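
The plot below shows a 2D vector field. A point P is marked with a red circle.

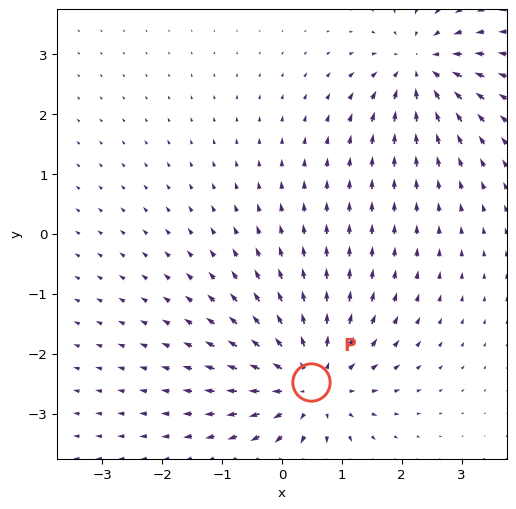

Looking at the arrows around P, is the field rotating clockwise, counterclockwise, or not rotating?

Near P at (0.5, -2.5) the arrows show no circulation. The curl there is ≈0.

not rotating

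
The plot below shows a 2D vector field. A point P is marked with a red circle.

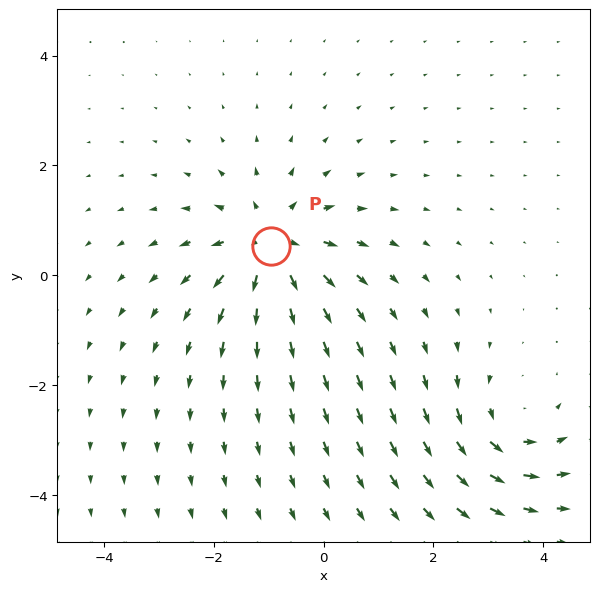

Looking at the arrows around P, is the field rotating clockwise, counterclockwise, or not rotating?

not rotating

Near P at (-1.0, 0.5) the arrows show no circulation. The curl there is ≈0.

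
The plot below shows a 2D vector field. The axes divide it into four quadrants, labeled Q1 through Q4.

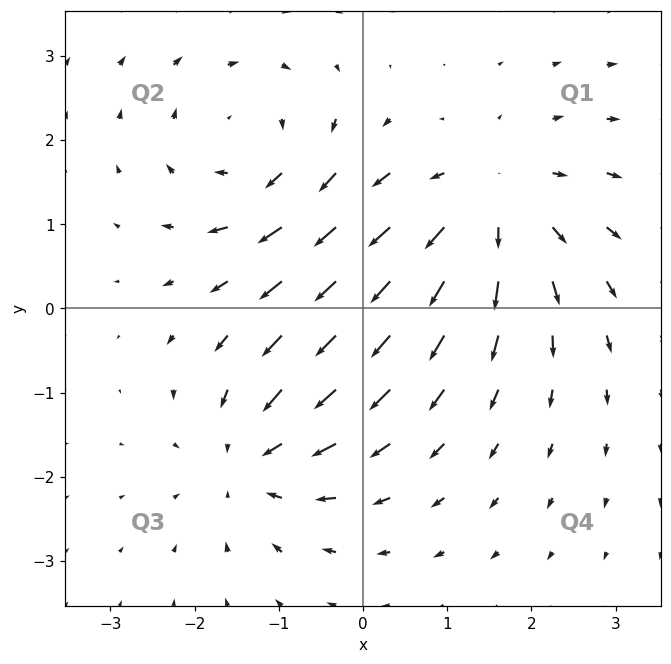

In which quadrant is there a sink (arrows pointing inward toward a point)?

Q3

The sink sits at approximately (-1.3, -1.8), which lies in quadrant Q3. The divergence there is about -4, negative as expected for a sink.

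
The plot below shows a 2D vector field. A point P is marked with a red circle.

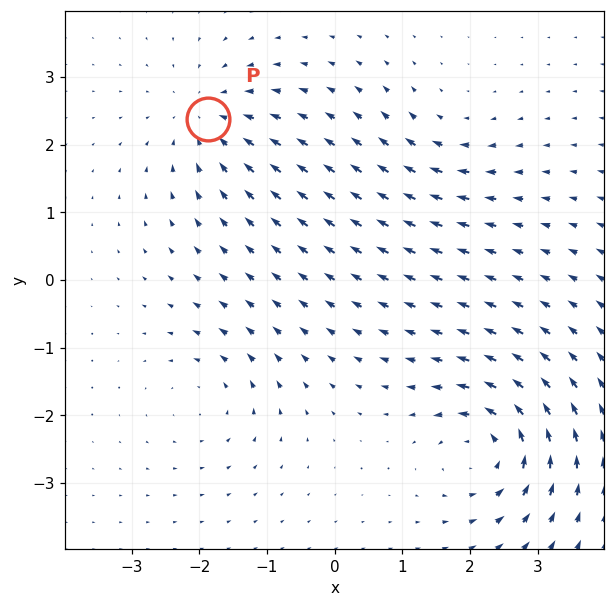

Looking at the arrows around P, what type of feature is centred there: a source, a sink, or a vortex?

At P (-1.9, 2.4) the arrows converge inward. Divergence about -5, curl ≈0 — negative divergence with near-zero curl is a sink.

sink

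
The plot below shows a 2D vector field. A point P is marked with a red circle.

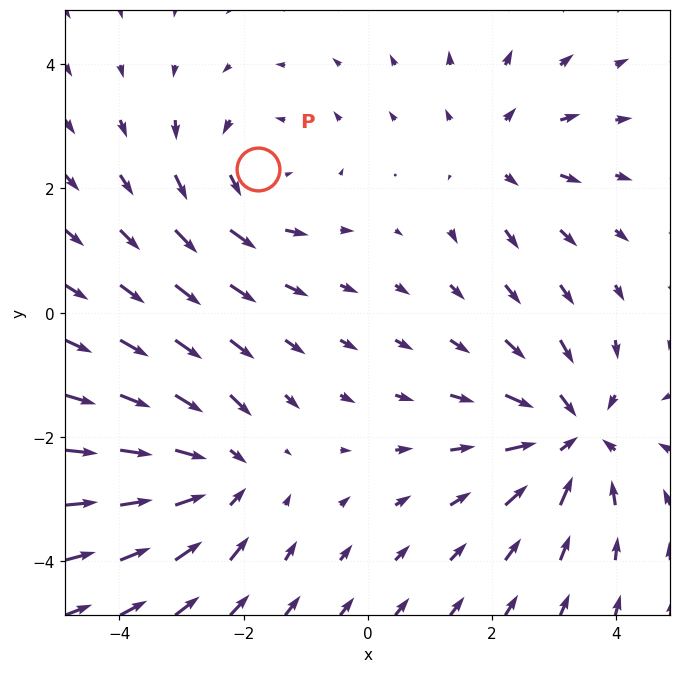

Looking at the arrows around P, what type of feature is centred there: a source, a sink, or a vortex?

At P (-1.8, 2.3) the arrows circulate counterclockwise. Divergence ≈0, curl about +3 — near-zero divergence with nonzero curl is a vortex.

vortex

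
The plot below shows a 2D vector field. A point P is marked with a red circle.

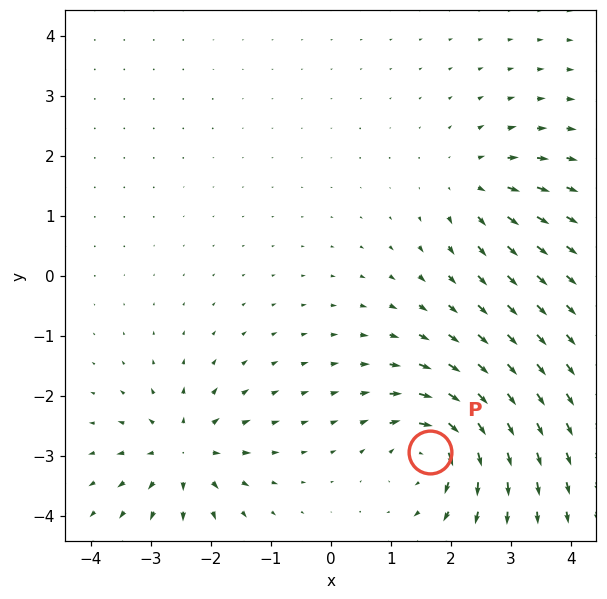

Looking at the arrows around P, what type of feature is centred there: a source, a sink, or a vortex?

vortex

At P (1.7, -2.9) the arrows circulate clockwise. Divergence ≈0, curl about -6 — near-zero divergence with nonzero curl is a vortex.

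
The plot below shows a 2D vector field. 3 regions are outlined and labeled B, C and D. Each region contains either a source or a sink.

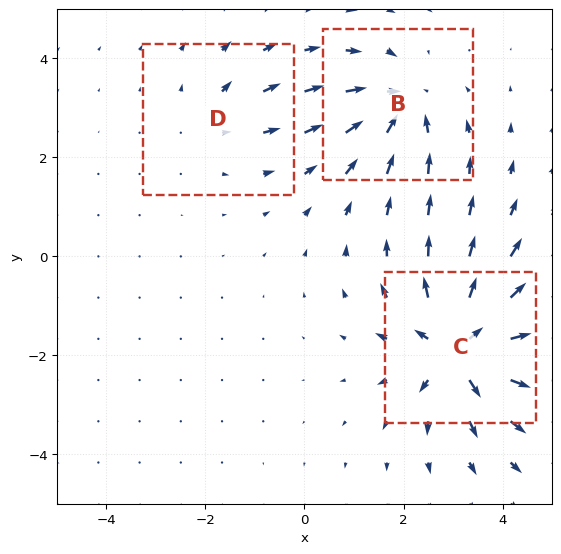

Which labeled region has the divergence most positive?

C

Divergence at each region's feature centre — B: about -4, C: about +6, D: about +2. Region C is most positive.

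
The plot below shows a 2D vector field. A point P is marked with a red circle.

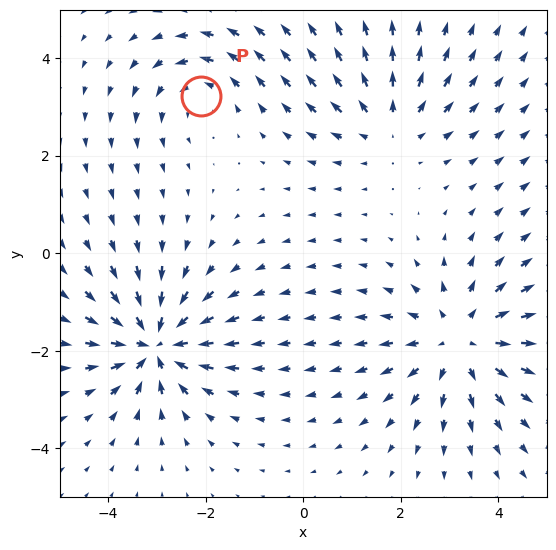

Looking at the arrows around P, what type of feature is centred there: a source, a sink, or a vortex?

At P (-2.1, 3.2) the arrows circulate counterclockwise. Divergence ≈0, curl about +3 — near-zero divergence with nonzero curl is a vortex.

vortex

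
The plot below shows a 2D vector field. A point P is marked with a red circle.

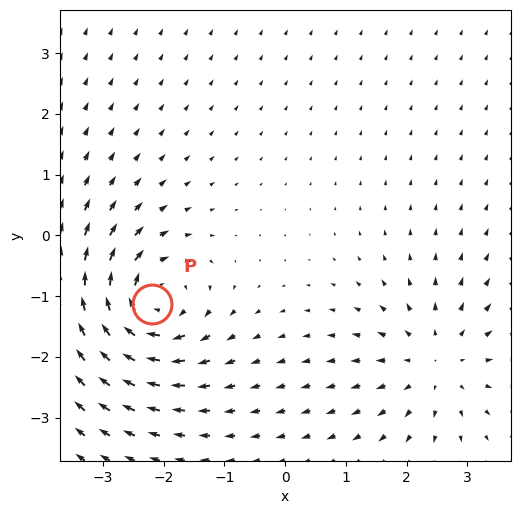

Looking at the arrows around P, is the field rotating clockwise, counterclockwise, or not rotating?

clockwise

Near P at (-2.2, -1.1) the arrows circulate clockwise. The curl (z-component) there is about -5; negative curl means clockwise rotation.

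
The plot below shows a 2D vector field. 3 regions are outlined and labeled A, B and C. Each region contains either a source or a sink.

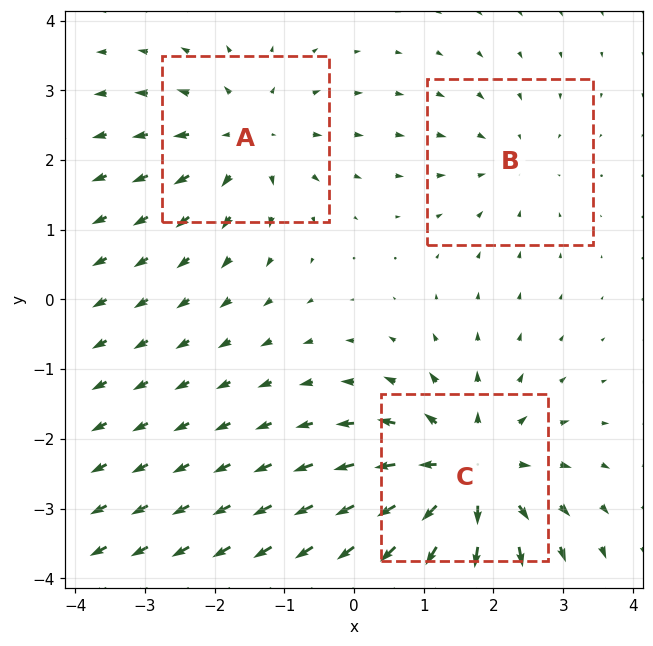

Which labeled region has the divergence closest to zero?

B

Divergence at each region's feature centre — A: about +3, B: about -2, C: about +6. Region B is closest to zero.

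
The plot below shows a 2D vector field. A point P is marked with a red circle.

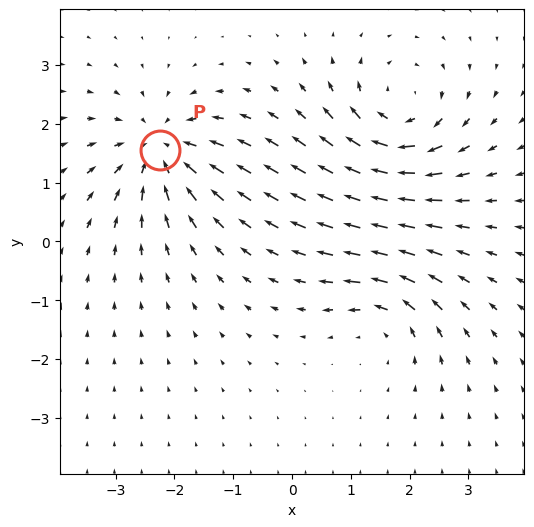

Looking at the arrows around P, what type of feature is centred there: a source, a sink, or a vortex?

sink

At P (-2.2, 1.6) the arrows converge inward. Divergence about -6, curl ≈0 — negative divergence with near-zero curl is a sink.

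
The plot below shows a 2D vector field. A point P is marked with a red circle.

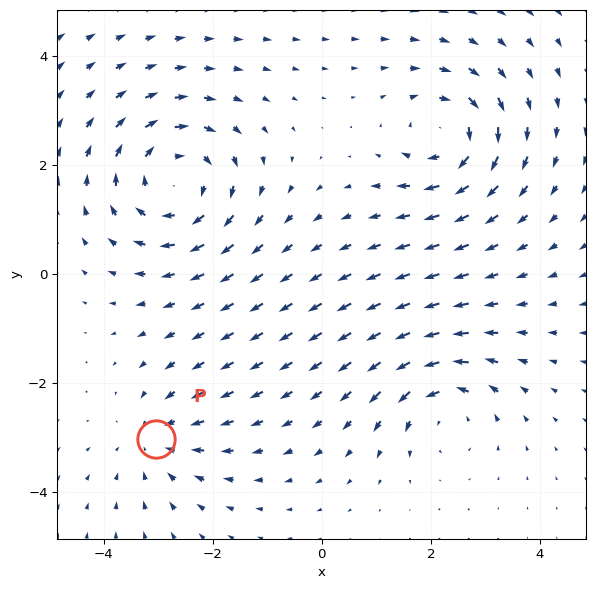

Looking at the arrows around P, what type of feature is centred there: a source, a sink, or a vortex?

At P (-3.0, -3.0) the arrows converge inward. Divergence about -3, curl ≈0 — negative divergence with near-zero curl is a sink.

sink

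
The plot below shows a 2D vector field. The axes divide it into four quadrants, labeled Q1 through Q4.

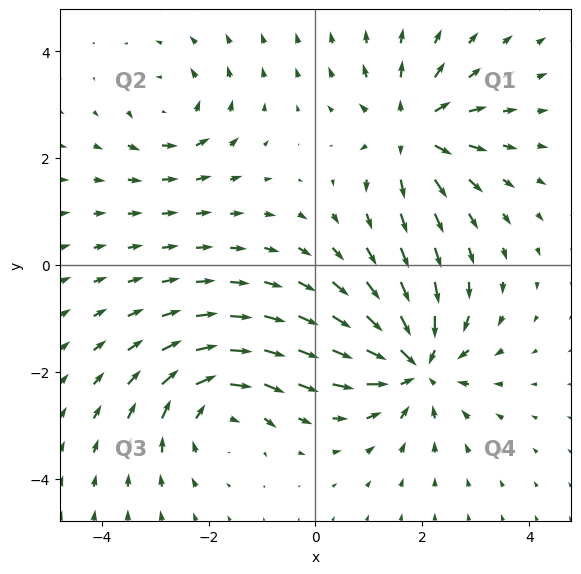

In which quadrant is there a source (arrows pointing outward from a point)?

The source sits at approximately (1.8, 2.5), which lies in quadrant Q1. The divergence there is about +5, positive as expected for a source.

Q1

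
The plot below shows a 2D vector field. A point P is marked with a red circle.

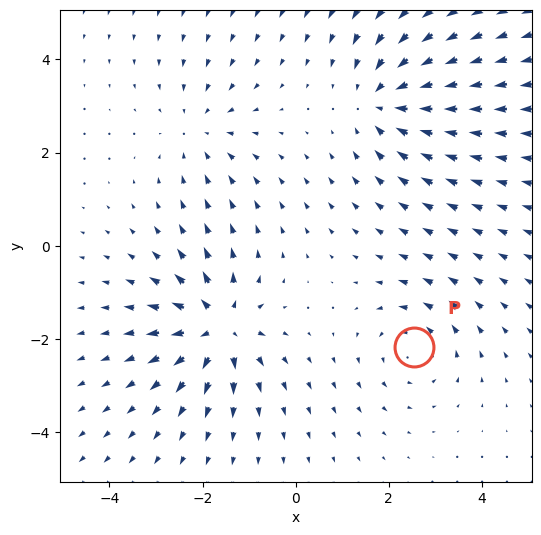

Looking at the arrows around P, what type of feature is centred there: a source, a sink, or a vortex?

At P (2.5, -2.2) the arrows circulate counterclockwise. Divergence ≈0, curl about +3 — near-zero divergence with nonzero curl is a vortex.

vortex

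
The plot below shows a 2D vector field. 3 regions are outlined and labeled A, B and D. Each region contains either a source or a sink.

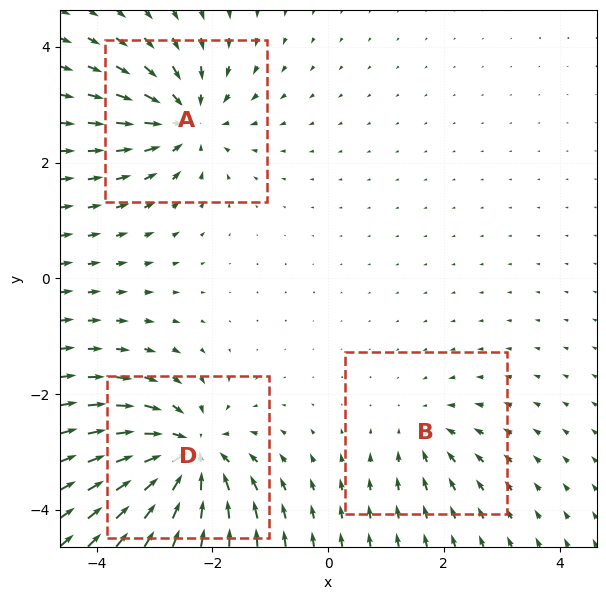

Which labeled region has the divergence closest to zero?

Divergence at each region's feature centre — A: about -4, B: about -2, D: about -6. Region B is closest to zero.

B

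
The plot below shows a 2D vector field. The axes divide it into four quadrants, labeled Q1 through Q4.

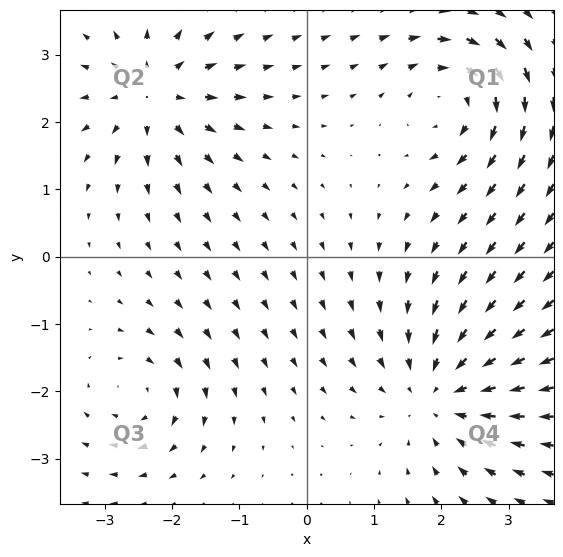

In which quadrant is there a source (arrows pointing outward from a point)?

Q2

The source sits at approximately (-2.3, 2.4), which lies in quadrant Q2. The divergence there is about +5, positive as expected for a source.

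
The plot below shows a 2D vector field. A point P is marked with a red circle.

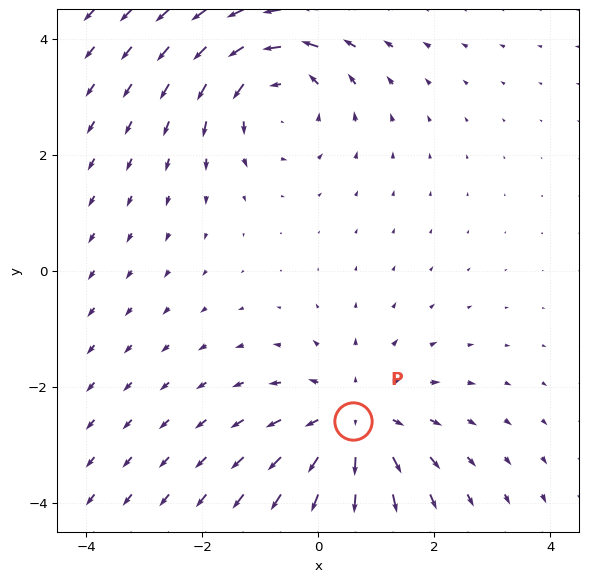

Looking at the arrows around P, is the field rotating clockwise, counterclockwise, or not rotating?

not rotating

Near P at (0.6, -2.6) the arrows show no circulation. The curl there is ≈0.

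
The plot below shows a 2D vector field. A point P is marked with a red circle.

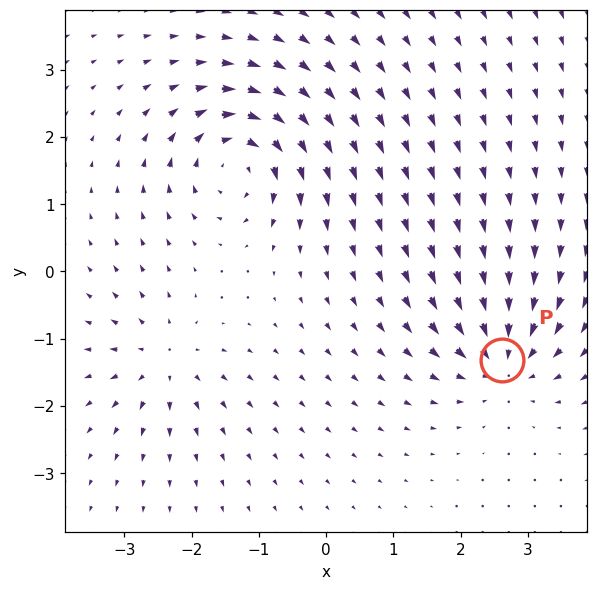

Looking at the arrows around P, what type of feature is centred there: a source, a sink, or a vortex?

At P (2.6, -1.3) the arrows converge inward. Divergence about -5, curl ≈0 — negative divergence with near-zero curl is a sink.

sink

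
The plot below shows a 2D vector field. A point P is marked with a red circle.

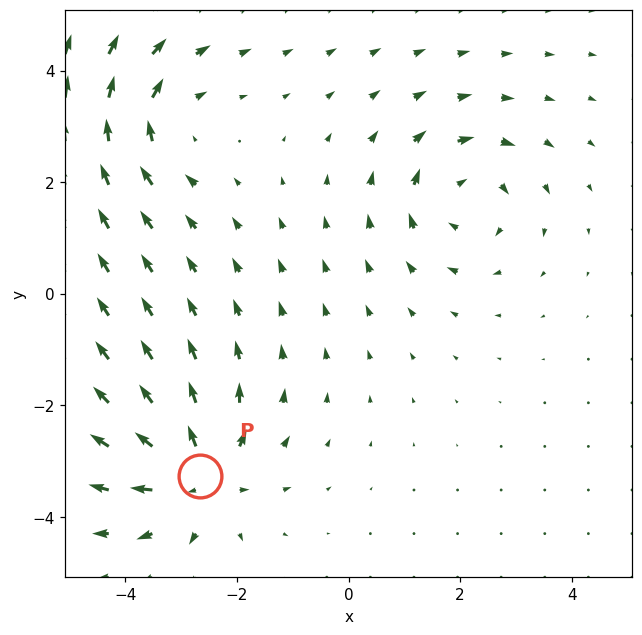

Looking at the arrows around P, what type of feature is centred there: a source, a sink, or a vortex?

At P (-2.7, -3.3) the arrows spread outward. Divergence about +5, curl ≈0 — positive divergence with near-zero curl is a source.

source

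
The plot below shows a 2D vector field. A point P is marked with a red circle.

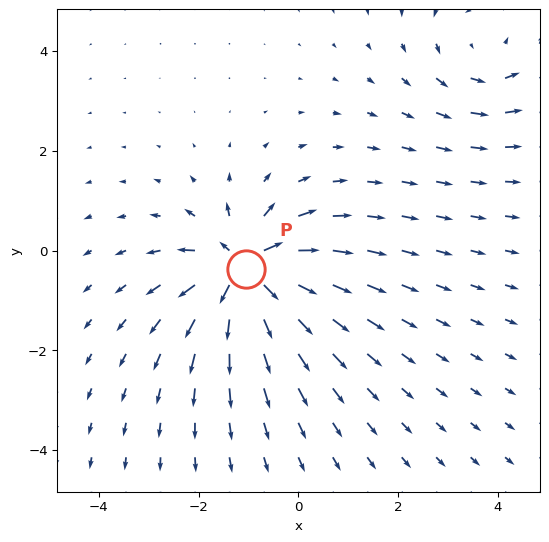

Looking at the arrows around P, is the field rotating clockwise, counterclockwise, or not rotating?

not rotating

Near P at (-1.1, -0.4) the arrows show no circulation. The curl there is ≈0.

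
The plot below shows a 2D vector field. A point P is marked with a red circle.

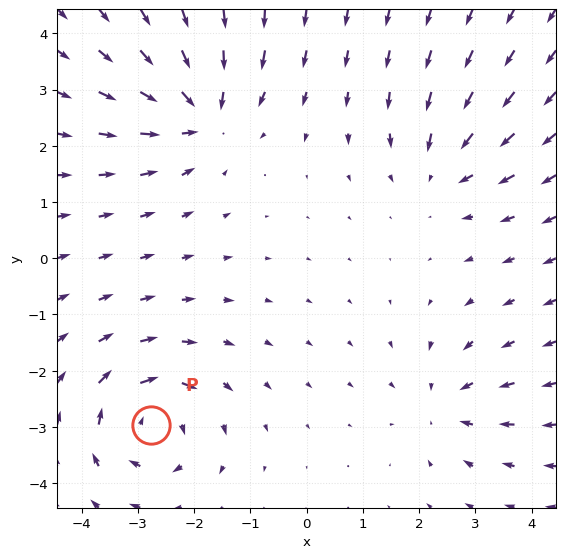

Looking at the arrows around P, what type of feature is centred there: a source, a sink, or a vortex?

vortex

At P (-2.8, -3.0) the arrows circulate clockwise. Divergence ≈0, curl about -5 — near-zero divergence with nonzero curl is a vortex.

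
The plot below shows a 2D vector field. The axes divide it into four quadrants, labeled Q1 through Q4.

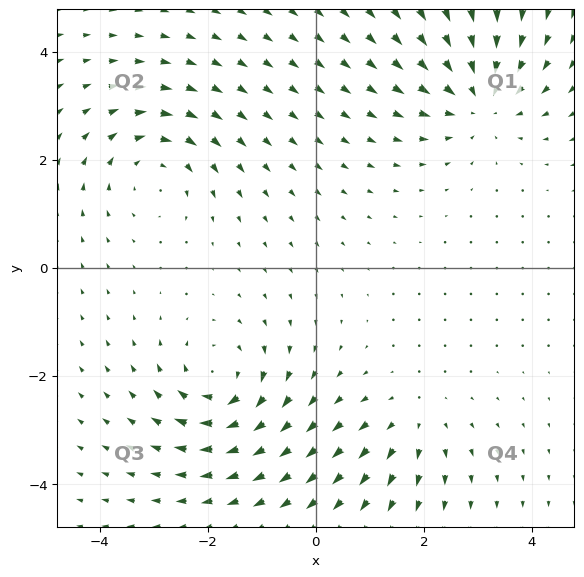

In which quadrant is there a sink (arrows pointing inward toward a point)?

The sink sits at approximately (3.0, 3.1), which lies in quadrant Q1. The divergence there is about -5, negative as expected for a sink.

Q1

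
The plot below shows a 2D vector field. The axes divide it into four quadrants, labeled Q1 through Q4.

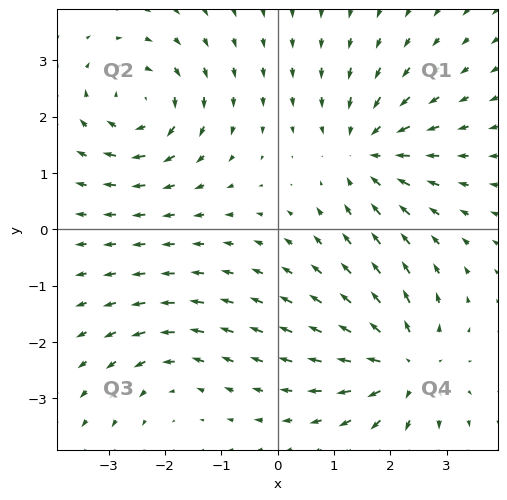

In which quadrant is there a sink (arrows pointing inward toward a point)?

Q1

The sink sits at approximately (1.6, 1.4), which lies in quadrant Q1. The divergence there is about -5, negative as expected for a sink.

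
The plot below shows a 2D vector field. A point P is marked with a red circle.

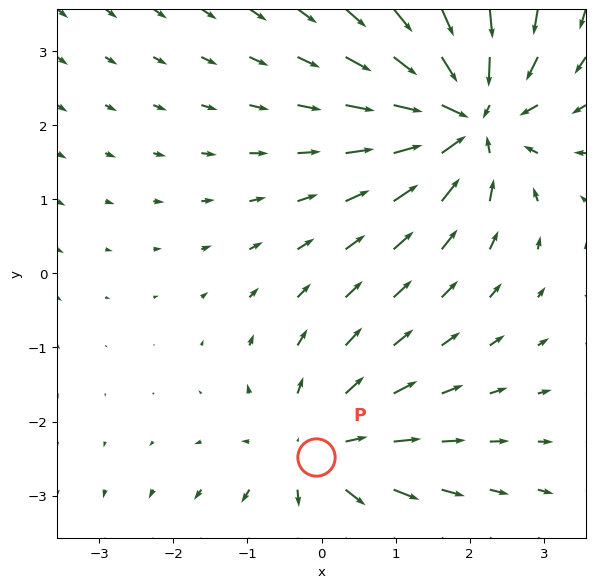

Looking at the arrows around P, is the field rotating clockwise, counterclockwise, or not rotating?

Near P at (-0.1, -2.5) the arrows show no circulation. The curl there is ≈0.

not rotating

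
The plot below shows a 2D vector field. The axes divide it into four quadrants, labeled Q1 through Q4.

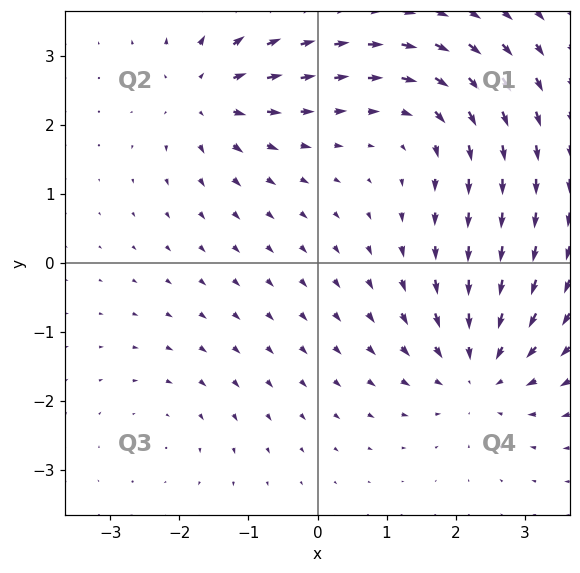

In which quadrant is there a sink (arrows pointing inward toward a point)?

The sink sits at approximately (2.3, -1.6), which lies in quadrant Q4. The divergence there is about -5, negative as expected for a sink.

Q4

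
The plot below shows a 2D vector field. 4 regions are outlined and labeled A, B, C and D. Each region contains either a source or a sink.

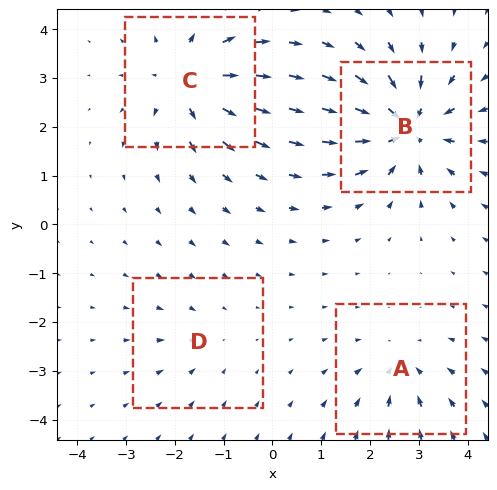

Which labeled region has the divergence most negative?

Divergence at each region's feature centre — A: about -4, B: about -8, C: about +6, D: about -2. Region B is most negative.

B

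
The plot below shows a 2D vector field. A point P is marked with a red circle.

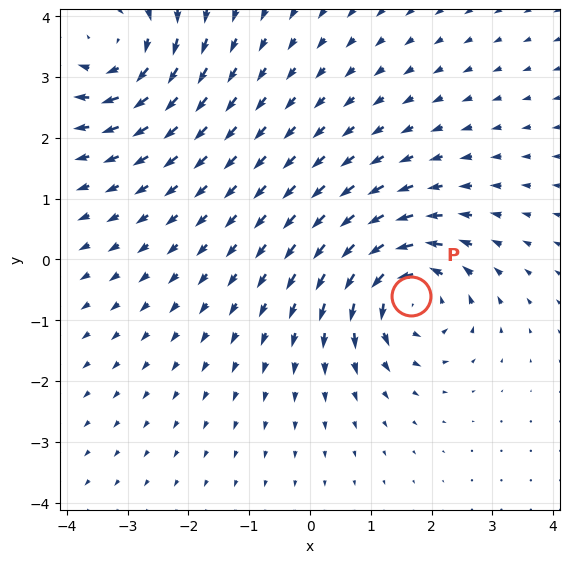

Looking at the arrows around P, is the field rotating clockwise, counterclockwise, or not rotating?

Near P at (1.7, -0.6) the arrows circulate counterclockwise. The curl (z-component) there is about +4; positive curl means counterclockwise rotation.

counterclockwise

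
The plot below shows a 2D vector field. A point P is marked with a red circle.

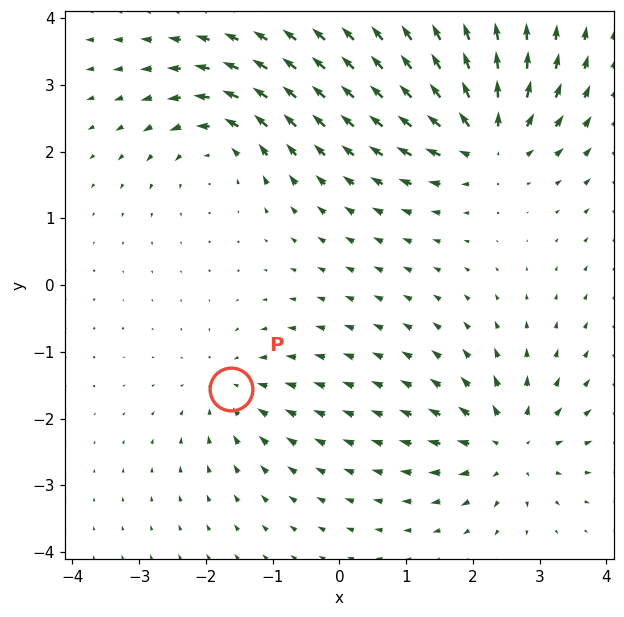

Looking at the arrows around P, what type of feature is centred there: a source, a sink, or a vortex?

At P (-1.6, -1.6) the arrows converge inward. Divergence about -3, curl ≈0 — negative divergence with near-zero curl is a sink.

sink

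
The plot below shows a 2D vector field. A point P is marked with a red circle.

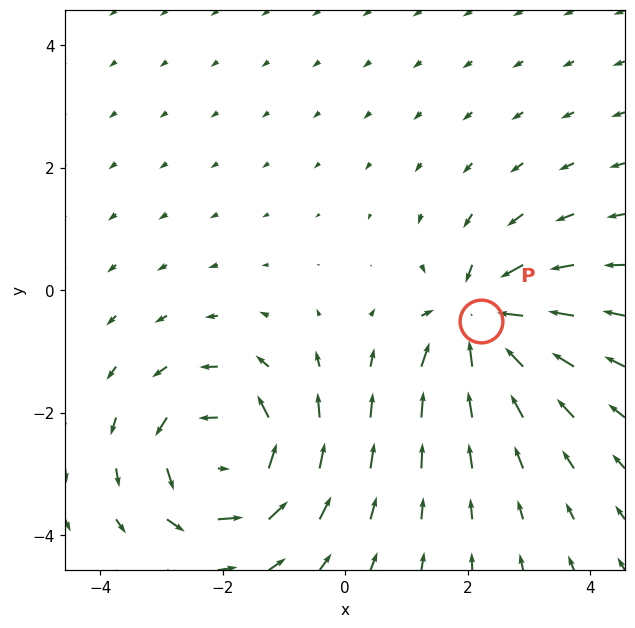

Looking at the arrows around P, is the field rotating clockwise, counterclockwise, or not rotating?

Near P at (2.2, -0.5) the arrows show no circulation. The curl there is ≈0.

not rotating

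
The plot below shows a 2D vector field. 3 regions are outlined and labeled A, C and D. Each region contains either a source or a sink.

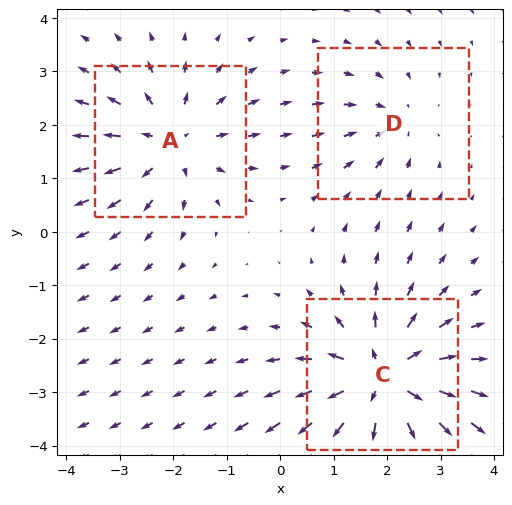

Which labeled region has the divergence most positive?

C

Divergence at each region's feature centre — A: about +3, C: about +5, D: about -2. Region C is most positive.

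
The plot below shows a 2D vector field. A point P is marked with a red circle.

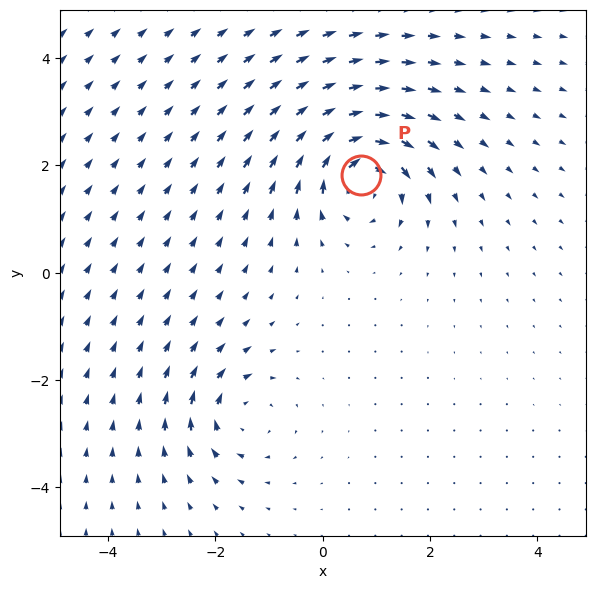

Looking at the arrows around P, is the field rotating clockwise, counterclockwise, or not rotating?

Near P at (0.7, 1.8) the arrows circulate clockwise. The curl (z-component) there is about -7; negative curl means clockwise rotation.

clockwise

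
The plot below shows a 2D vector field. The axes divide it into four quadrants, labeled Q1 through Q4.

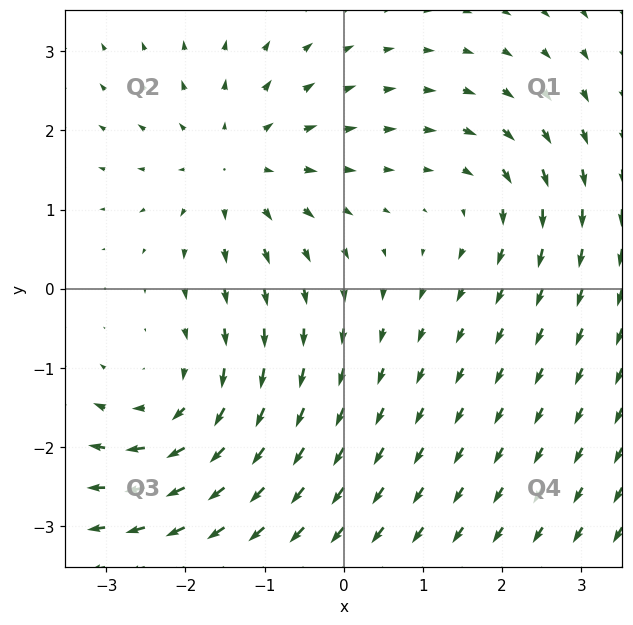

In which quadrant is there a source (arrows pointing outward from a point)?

The source sits at approximately (-1.4, 1.6), which lies in quadrant Q2. The divergence there is about +4, positive as expected for a source.

Q2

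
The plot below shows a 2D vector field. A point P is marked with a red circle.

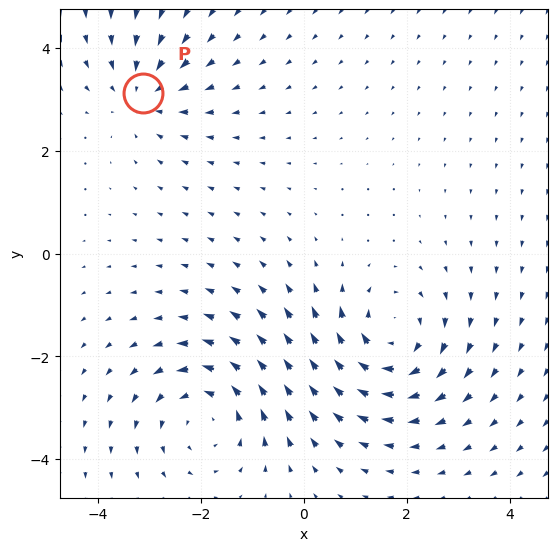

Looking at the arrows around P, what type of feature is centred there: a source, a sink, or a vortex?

sink

At P (-3.1, 3.1) the arrows converge inward. Divergence about -3, curl ≈0 — negative divergence with near-zero curl is a sink.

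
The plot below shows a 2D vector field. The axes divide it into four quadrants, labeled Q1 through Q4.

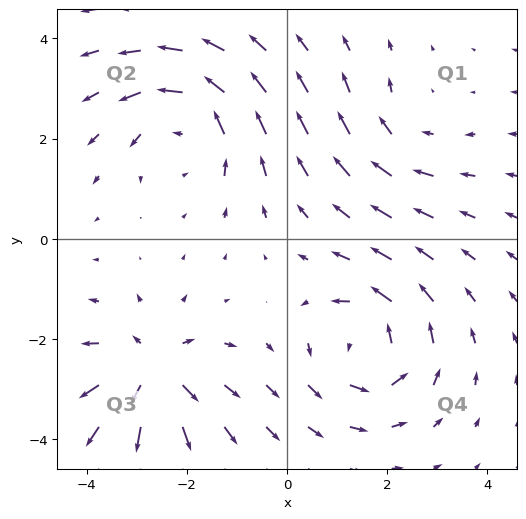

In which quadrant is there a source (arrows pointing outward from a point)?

Q3

The source sits at approximately (-2.7, -2.6), which lies in quadrant Q3. The divergence there is about +5, positive as expected for a source.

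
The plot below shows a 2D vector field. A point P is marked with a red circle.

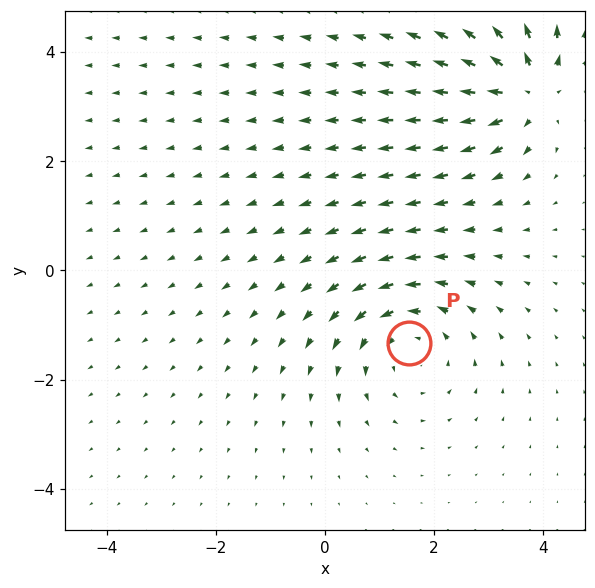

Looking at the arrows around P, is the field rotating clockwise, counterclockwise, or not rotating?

Near P at (1.5, -1.3) the arrows circulate counterclockwise. The curl (z-component) there is about +2; positive curl means counterclockwise rotation.

counterclockwise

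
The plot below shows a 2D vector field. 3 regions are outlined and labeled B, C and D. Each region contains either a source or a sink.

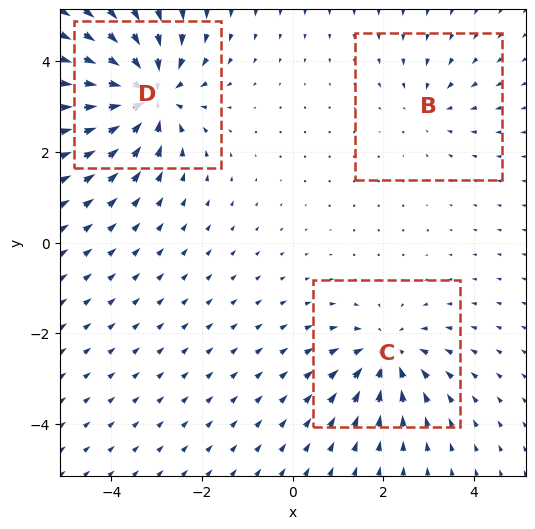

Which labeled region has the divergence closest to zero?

Divergence at each region's feature centre — B: about -2, C: about -3, D: about -5. Region B is closest to zero.

B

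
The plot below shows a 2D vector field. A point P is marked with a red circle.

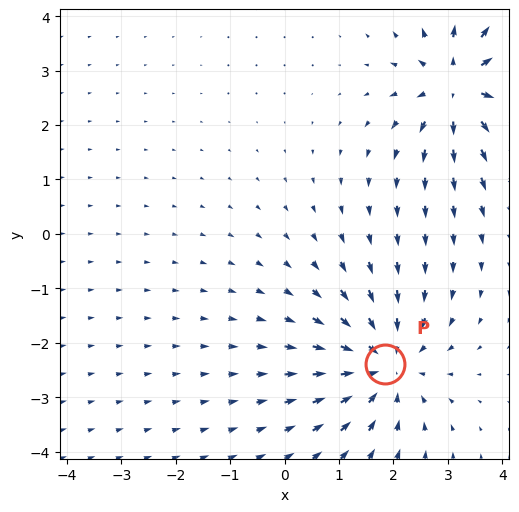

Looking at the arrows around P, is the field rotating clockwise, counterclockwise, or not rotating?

not rotating

Near P at (1.8, -2.4) the arrows show no circulation. The curl there is ≈0.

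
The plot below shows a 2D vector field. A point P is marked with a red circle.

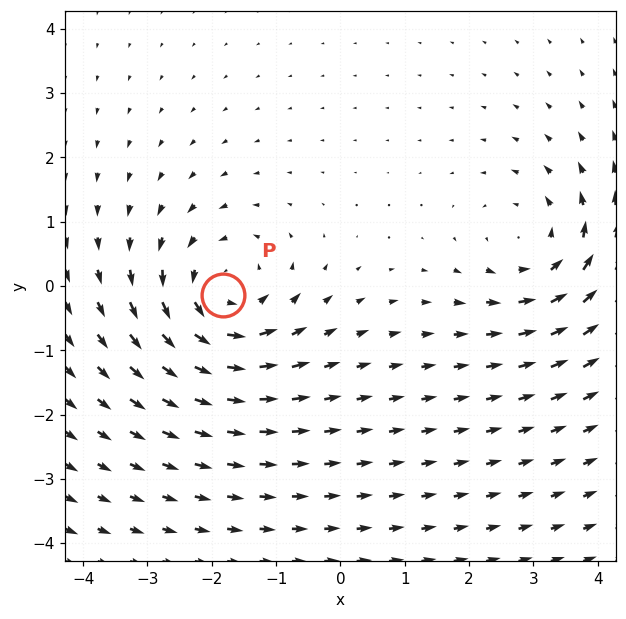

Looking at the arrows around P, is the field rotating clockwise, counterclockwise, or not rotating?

Near P at (-1.8, -0.1) the arrows circulate counterclockwise. The curl (z-component) there is about +5; positive curl means counterclockwise rotation.

counterclockwise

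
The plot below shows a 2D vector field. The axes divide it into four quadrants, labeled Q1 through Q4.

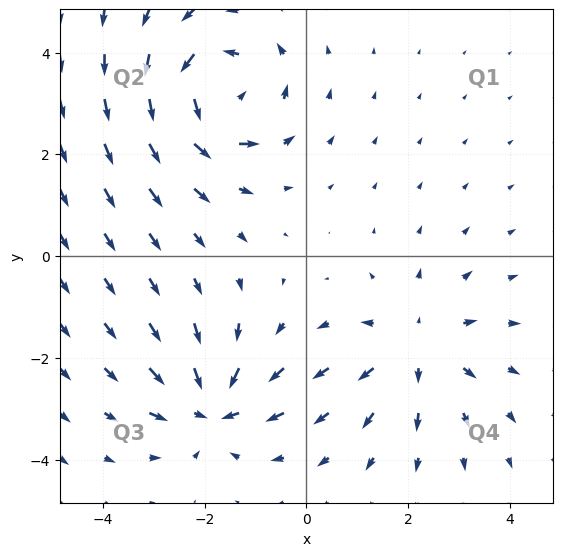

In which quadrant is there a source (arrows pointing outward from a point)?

The source sits at approximately (2.2, -1.8), which lies in quadrant Q4. The divergence there is about +4, positive as expected for a source.

Q4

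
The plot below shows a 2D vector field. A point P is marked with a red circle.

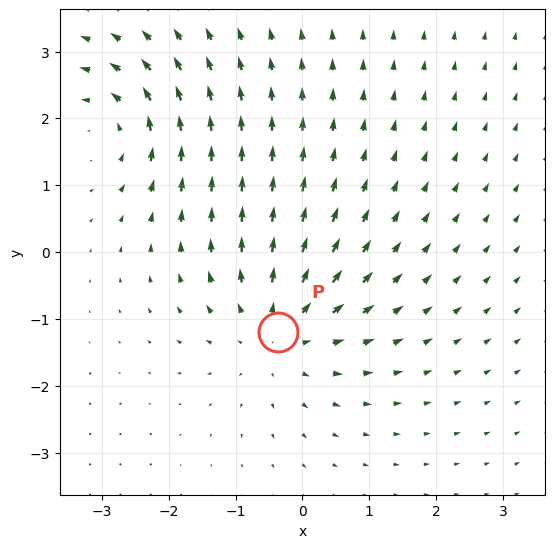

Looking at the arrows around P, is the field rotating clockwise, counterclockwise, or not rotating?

Near P at (-0.4, -1.2) the arrows show no circulation. The curl there is ≈0.

not rotating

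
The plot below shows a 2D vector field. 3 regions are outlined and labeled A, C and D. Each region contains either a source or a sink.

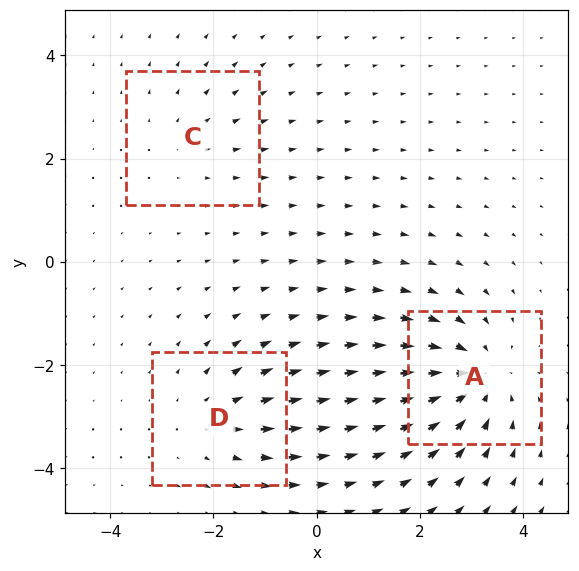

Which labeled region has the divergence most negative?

Divergence at each region's feature centre — A: about -5, C: about +2, D: about +3. Region A is most negative.

A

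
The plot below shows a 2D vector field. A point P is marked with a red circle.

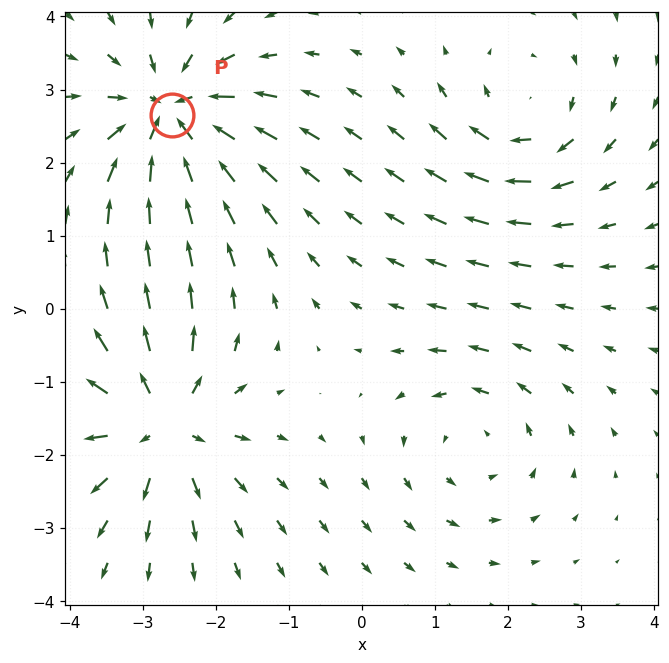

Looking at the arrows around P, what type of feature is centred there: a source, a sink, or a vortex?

At P (-2.6, 2.7) the arrows converge inward. Divergence about -7, curl ≈0 — negative divergence with near-zero curl is a sink.

sink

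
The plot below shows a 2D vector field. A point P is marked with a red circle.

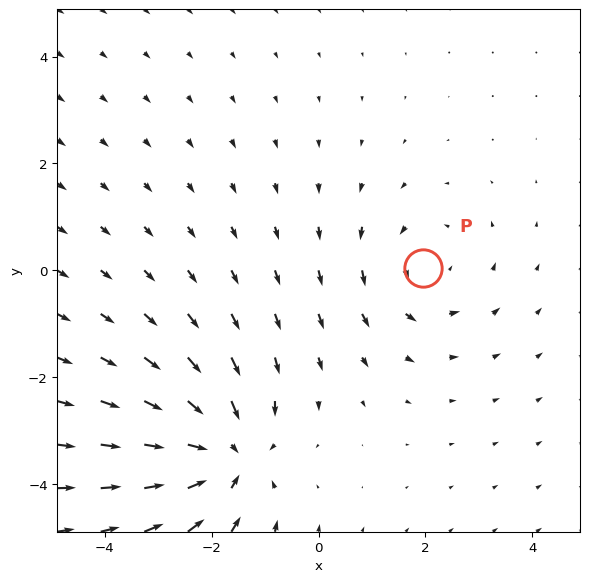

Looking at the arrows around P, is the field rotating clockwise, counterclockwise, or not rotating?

Near P at (2.0, 0.0) the arrows circulate counterclockwise. The curl (z-component) there is about +2; positive curl means counterclockwise rotation.

counterclockwise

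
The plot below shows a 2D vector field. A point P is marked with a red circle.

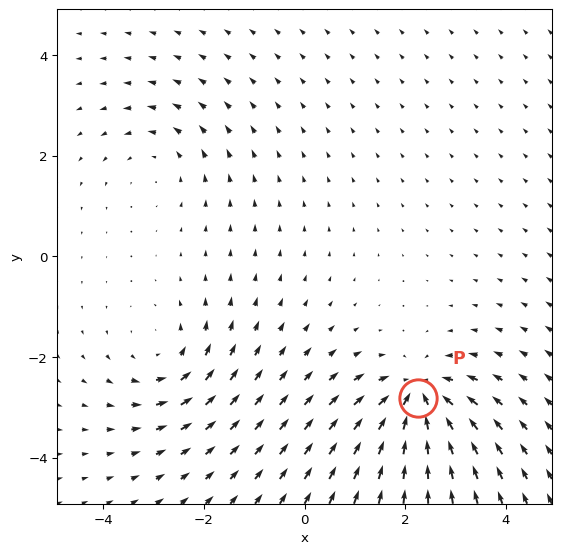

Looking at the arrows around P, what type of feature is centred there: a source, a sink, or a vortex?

sink

At P (2.2, -2.8) the arrows converge inward. Divergence about -6, curl ≈0 — negative divergence with near-zero curl is a sink.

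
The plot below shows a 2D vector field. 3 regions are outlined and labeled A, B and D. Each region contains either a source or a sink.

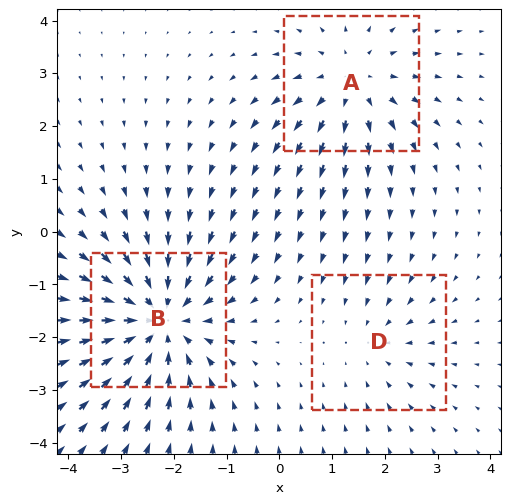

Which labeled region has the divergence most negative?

B

Divergence at each region's feature centre — A: about +3, B: about -4, D: about -2. Region B is most negative.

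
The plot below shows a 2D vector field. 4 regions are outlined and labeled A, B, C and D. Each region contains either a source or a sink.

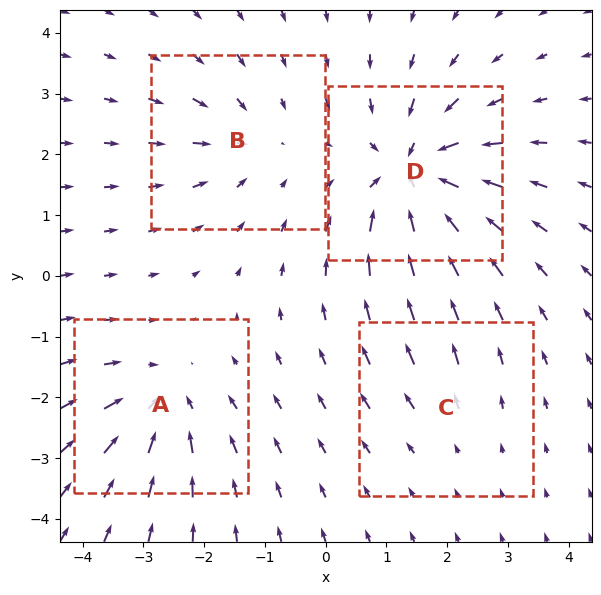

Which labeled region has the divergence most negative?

Divergence at each region's feature centre — A: about -5, B: about -4, C: about +2, D: about -8. Region D is most negative.

D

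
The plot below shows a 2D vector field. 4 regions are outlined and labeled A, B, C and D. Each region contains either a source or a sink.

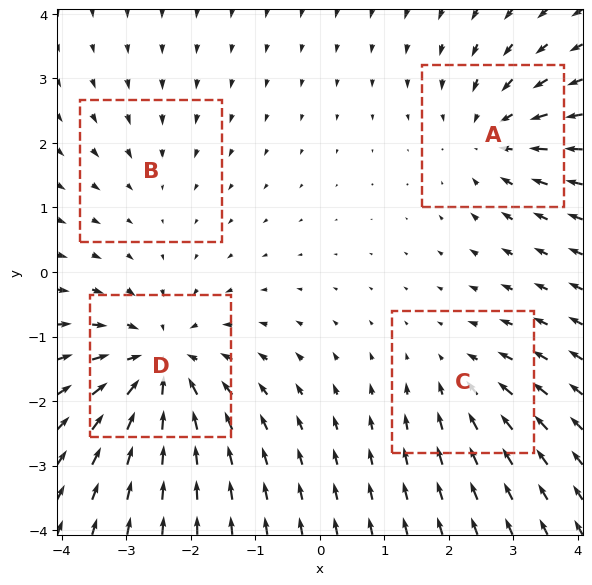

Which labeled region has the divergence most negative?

Divergence at each region's feature centre — A: about -5, B: about -2, C: about -3, D: about -7. Region D is most negative.

D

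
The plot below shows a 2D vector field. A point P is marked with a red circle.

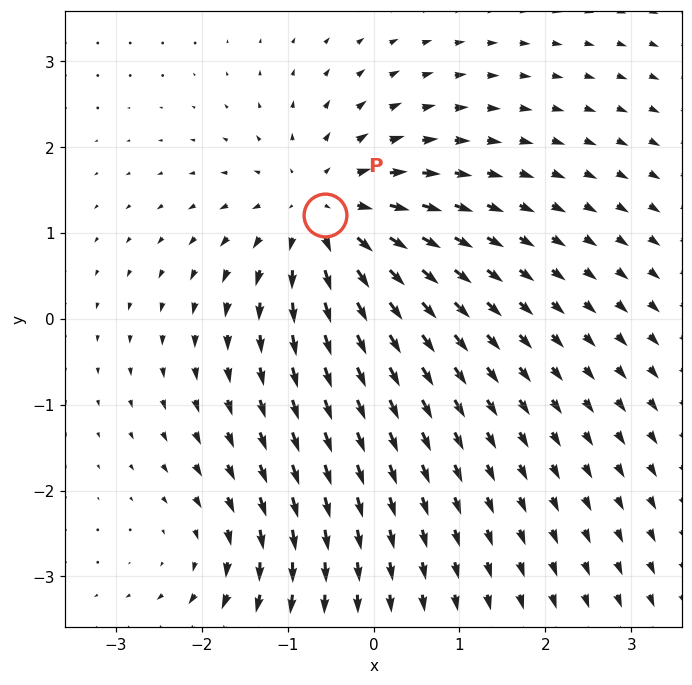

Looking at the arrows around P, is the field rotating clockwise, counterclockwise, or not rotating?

Near P at (-0.6, 1.2) the arrows show no circulation. The curl there is ≈0.

not rotating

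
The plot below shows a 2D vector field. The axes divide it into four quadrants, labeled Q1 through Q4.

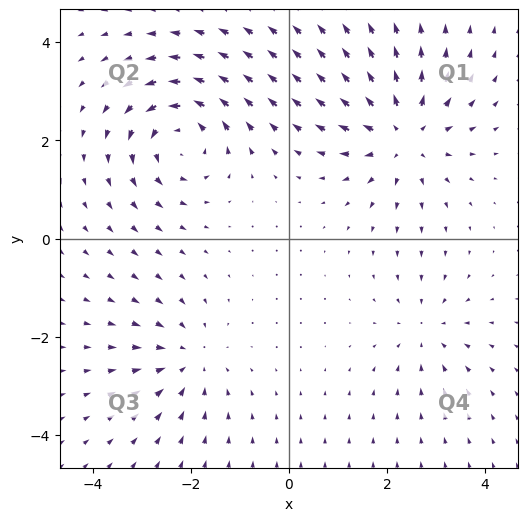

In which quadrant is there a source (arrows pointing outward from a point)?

The source sits at approximately (2.3, 2.1), which lies in quadrant Q1. The divergence there is about +5, positive as expected for a source.

Q1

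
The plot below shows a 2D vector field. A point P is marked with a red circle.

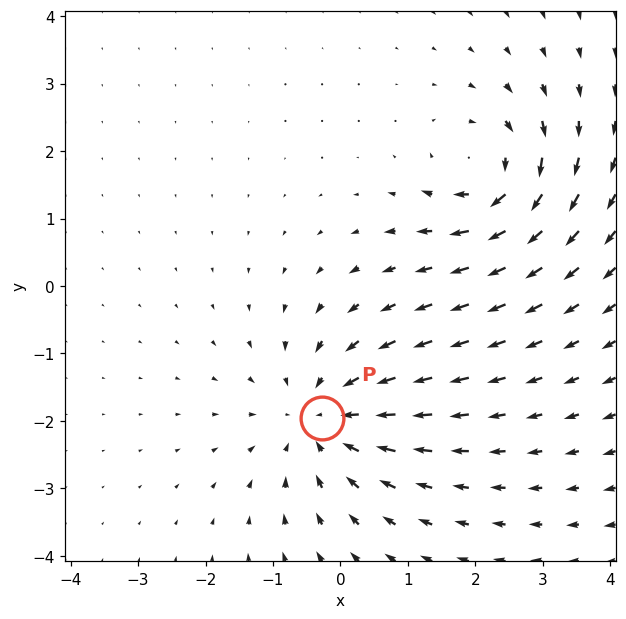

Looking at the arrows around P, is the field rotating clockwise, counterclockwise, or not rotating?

not rotating

Near P at (-0.3, -2.0) the arrows show no circulation. The curl there is ≈0.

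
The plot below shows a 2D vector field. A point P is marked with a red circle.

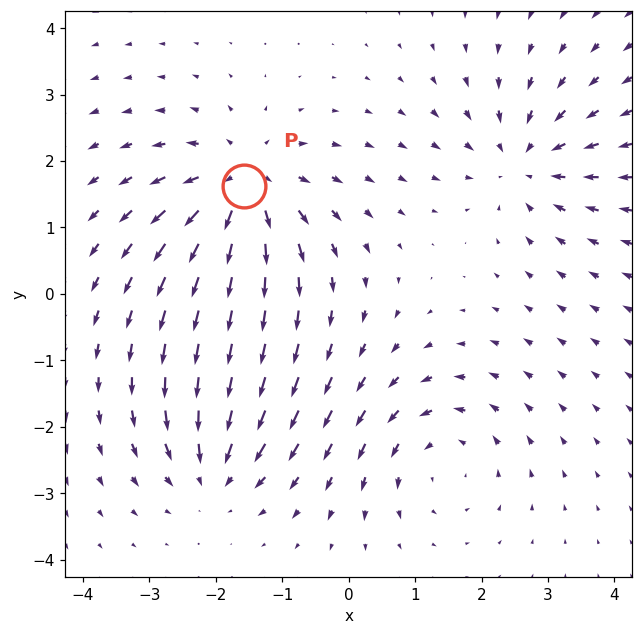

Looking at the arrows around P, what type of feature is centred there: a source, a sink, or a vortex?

At P (-1.6, 1.6) the arrows spread outward. Divergence about +5, curl ≈0 — positive divergence with near-zero curl is a source.

source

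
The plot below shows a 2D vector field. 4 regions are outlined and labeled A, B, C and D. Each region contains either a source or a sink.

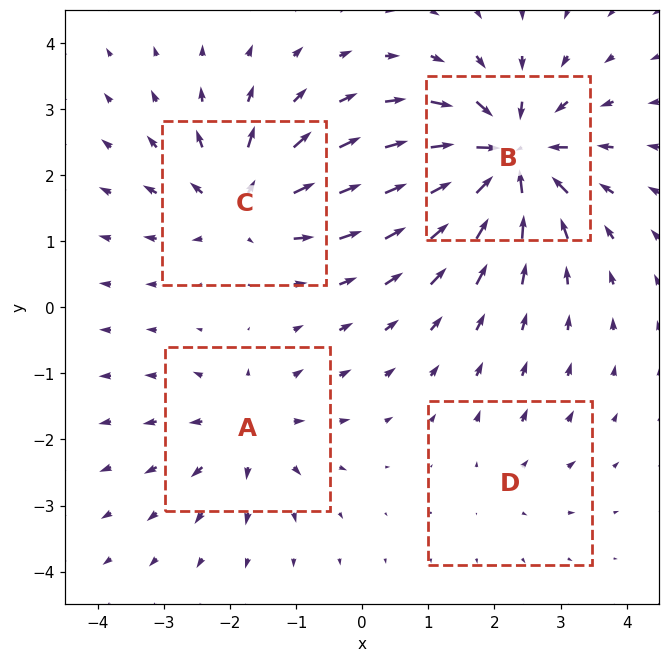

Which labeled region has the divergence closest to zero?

D

Divergence at each region's feature centre — A: about +4, B: about -9, C: about +6, D: about +2. Region D is closest to zero.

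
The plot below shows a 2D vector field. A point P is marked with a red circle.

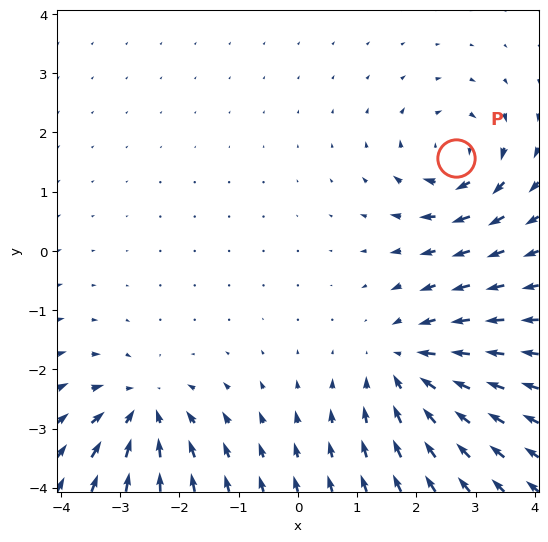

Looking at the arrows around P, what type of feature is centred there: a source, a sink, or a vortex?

At P (2.7, 1.6) the arrows circulate clockwise. Divergence ≈0, curl about -5 — near-zero divergence with nonzero curl is a vortex.

vortex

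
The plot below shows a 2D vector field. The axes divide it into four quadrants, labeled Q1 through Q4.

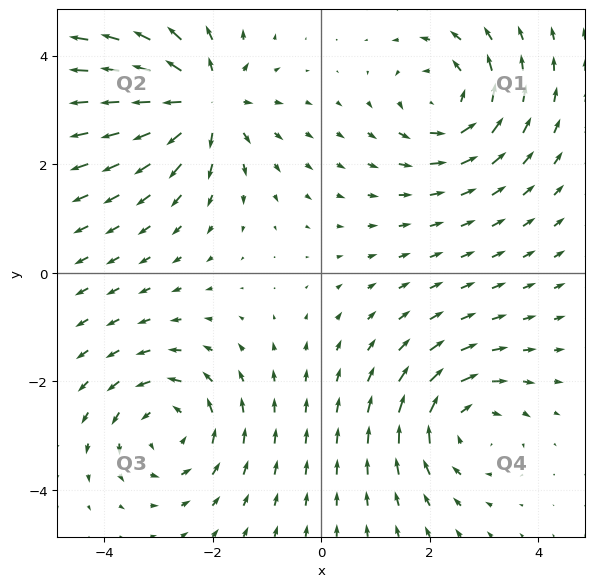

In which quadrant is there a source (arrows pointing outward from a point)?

The source sits at approximately (-2.2, 3.1), which lies in quadrant Q2. The divergence there is about +6, positive as expected for a source.

Q2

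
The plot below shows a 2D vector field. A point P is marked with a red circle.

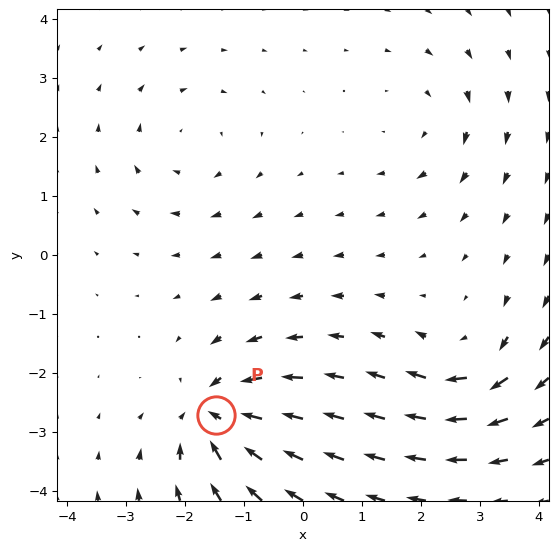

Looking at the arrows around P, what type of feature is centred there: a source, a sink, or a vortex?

At P (-1.5, -2.7) the arrows converge inward. Divergence about -7, curl ≈0 — negative divergence with near-zero curl is a sink.

sink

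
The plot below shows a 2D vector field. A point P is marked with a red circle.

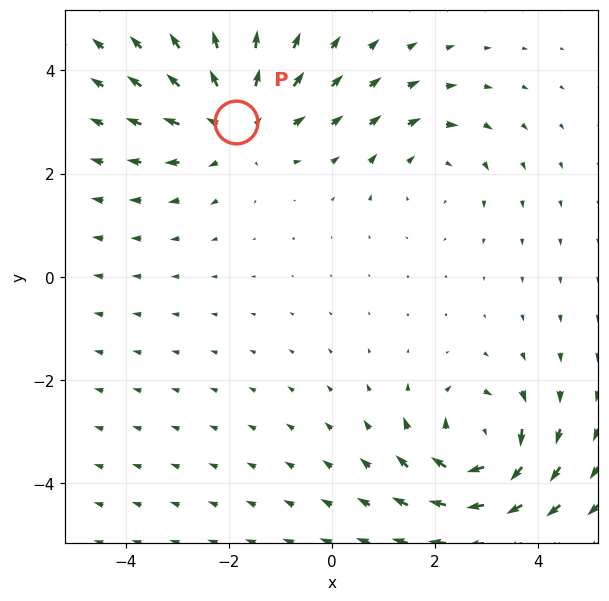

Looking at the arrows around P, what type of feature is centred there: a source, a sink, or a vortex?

source

At P (-1.9, 3.0) the arrows spread outward. Divergence about +4, curl ≈0 — positive divergence with near-zero curl is a source.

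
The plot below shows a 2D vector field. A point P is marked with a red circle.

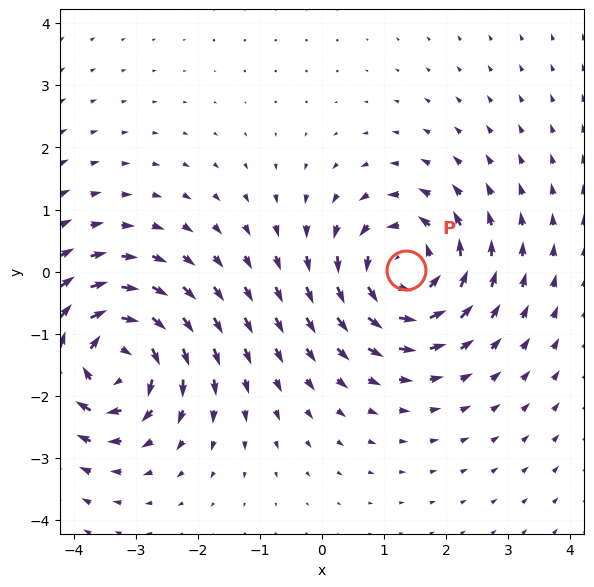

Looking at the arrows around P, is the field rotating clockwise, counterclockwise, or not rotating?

Near P at (1.4, 0.0) the arrows circulate counterclockwise. The curl (z-component) there is about +5; positive curl means counterclockwise rotation.

counterclockwise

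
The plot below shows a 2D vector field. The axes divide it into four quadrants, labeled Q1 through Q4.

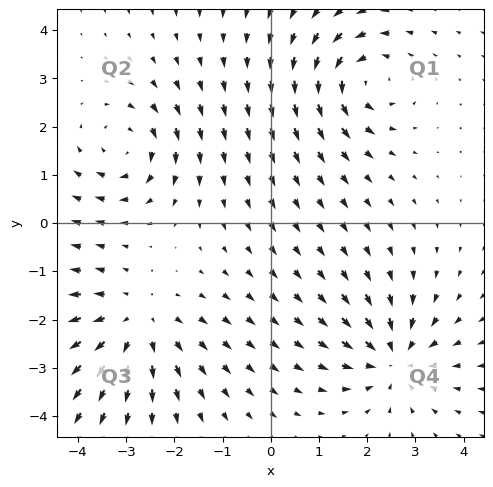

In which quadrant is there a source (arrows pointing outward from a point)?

The source sits at approximately (-2.8, -2.1), which lies in quadrant Q3. The divergence there is about +3, positive as expected for a source.

Q3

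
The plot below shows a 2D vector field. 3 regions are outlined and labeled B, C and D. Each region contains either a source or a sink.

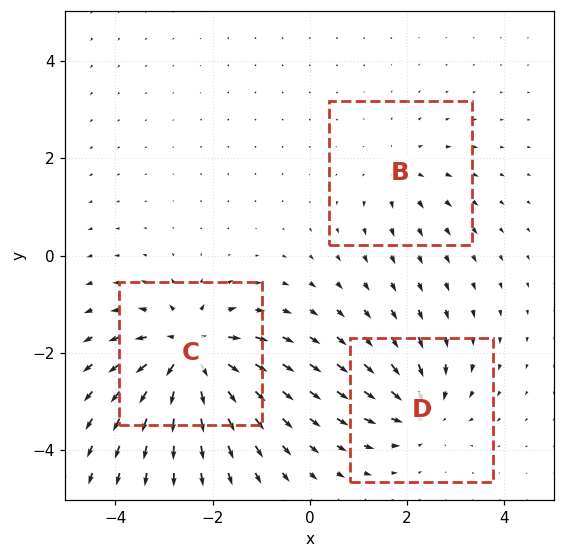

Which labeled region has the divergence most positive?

Divergence at each region's feature centre — B: about +2, C: about +6, D: about -4. Region C is most positive.

C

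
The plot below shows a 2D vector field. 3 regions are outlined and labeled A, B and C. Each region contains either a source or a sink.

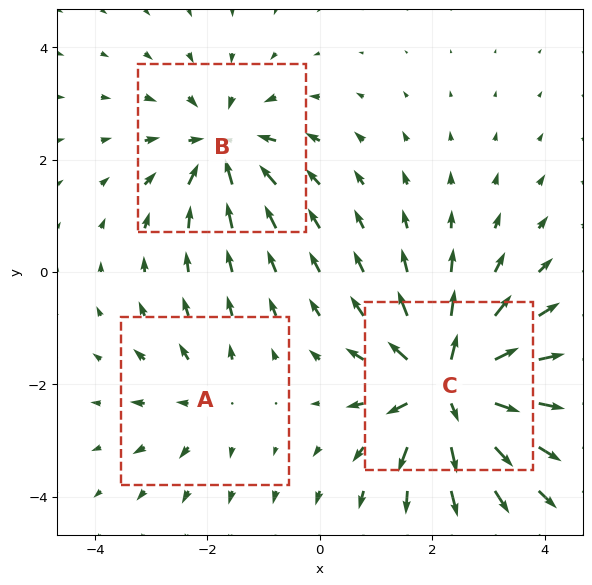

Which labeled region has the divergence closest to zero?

Divergence at each region's feature centre — A: about +2, B: about -4, C: about +6. Region A is closest to zero.

A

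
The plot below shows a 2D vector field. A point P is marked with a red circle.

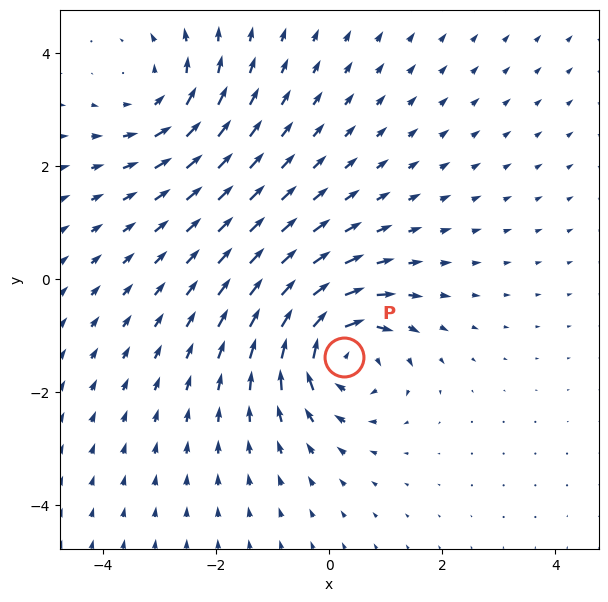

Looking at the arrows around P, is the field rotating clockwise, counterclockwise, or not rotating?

Near P at (0.3, -1.4) the arrows circulate clockwise. The curl (z-component) there is about -6; negative curl means clockwise rotation.

clockwise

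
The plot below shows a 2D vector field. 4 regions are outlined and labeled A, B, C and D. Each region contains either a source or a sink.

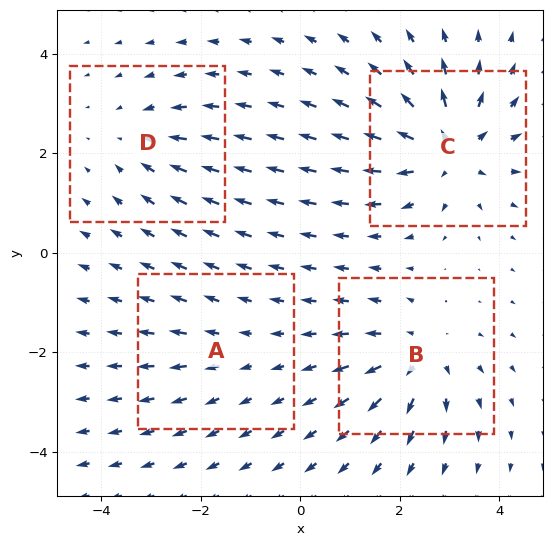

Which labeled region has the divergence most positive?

Divergence at each region's feature centre — A: about +2, B: about +5, C: about +6, D: about -3. Region C is most positive.

C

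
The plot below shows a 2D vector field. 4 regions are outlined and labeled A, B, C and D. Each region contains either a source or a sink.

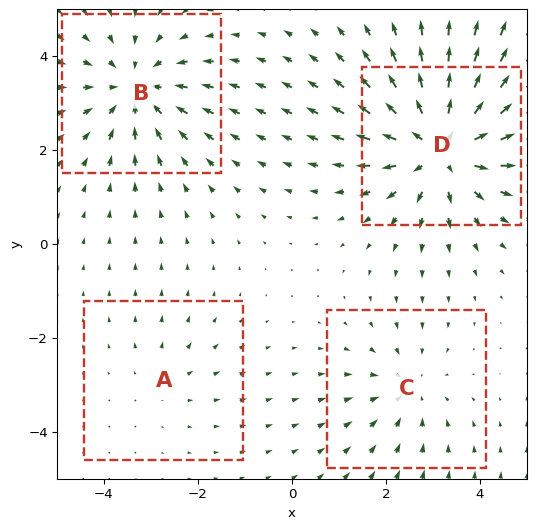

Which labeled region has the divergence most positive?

Divergence at each region's feature centre — A: about +2, B: about -4, C: about -3, D: about +6. Region D is most positive.

D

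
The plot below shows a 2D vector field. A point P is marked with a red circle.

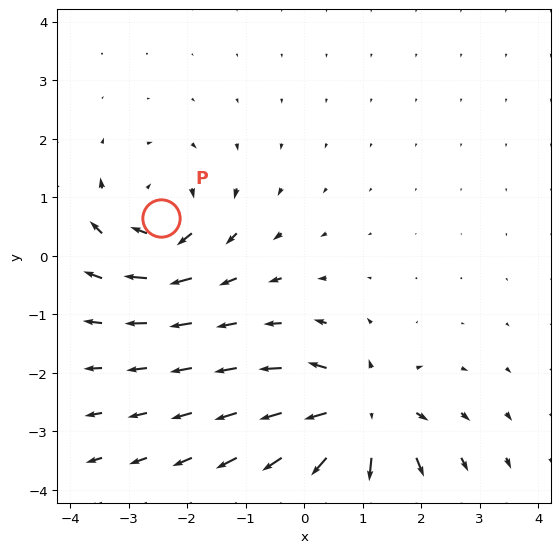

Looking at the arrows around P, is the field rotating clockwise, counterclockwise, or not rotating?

Near P at (-2.4, 0.6) the arrows circulate clockwise. The curl (z-component) there is about -5; negative curl means clockwise rotation.

clockwise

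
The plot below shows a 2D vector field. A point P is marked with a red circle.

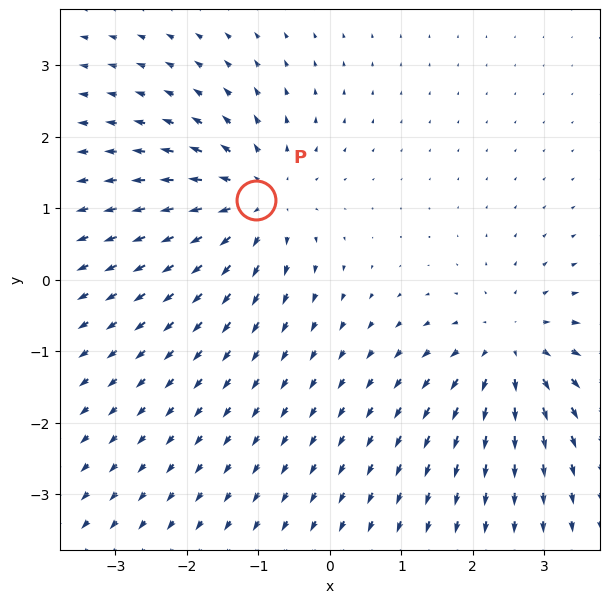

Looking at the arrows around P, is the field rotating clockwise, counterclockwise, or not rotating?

not rotating

Near P at (-1.0, 1.1) the arrows show no circulation. The curl there is ≈0.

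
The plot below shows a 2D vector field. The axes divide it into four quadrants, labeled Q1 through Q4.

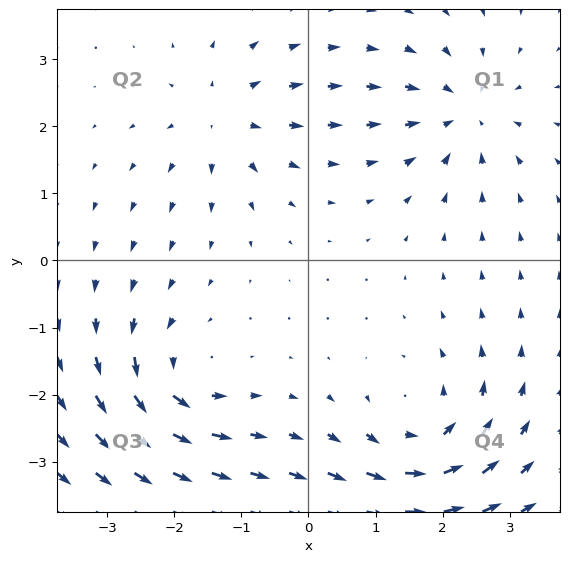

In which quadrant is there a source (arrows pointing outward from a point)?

The source sits at approximately (-1.2, 2.1), which lies in quadrant Q2. The divergence there is about +3, positive as expected for a source.

Q2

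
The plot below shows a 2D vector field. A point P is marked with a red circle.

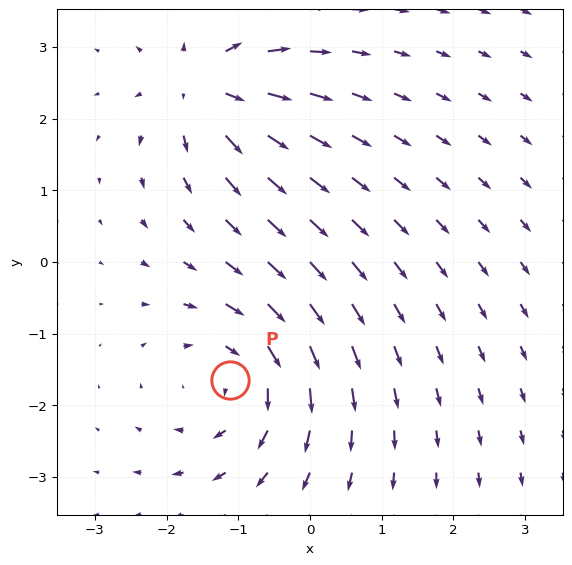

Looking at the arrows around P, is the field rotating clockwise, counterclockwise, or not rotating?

Near P at (-1.1, -1.6) the arrows circulate clockwise. The curl (z-component) there is about -4; negative curl means clockwise rotation.

clockwise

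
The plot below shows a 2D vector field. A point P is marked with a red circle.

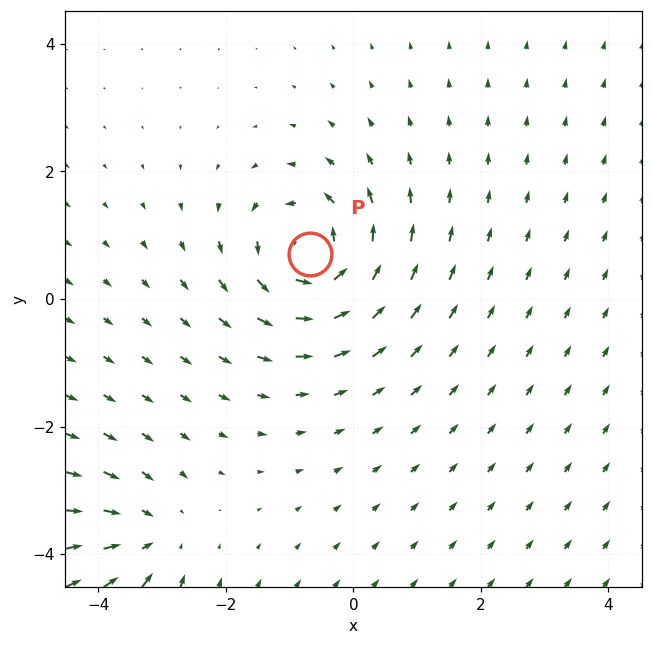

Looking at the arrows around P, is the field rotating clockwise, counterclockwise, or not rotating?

counterclockwise

Near P at (-0.7, 0.7) the arrows circulate counterclockwise. The curl (z-component) there is about +5; positive curl means counterclockwise rotation.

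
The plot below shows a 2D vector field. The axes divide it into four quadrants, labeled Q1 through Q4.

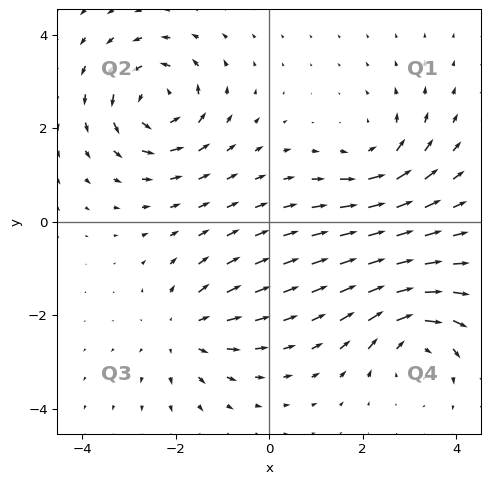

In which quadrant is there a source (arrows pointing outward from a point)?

Q3

The source sits at approximately (-1.8, -2.3), which lies in quadrant Q3. The divergence there is about +4, positive as expected for a source.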